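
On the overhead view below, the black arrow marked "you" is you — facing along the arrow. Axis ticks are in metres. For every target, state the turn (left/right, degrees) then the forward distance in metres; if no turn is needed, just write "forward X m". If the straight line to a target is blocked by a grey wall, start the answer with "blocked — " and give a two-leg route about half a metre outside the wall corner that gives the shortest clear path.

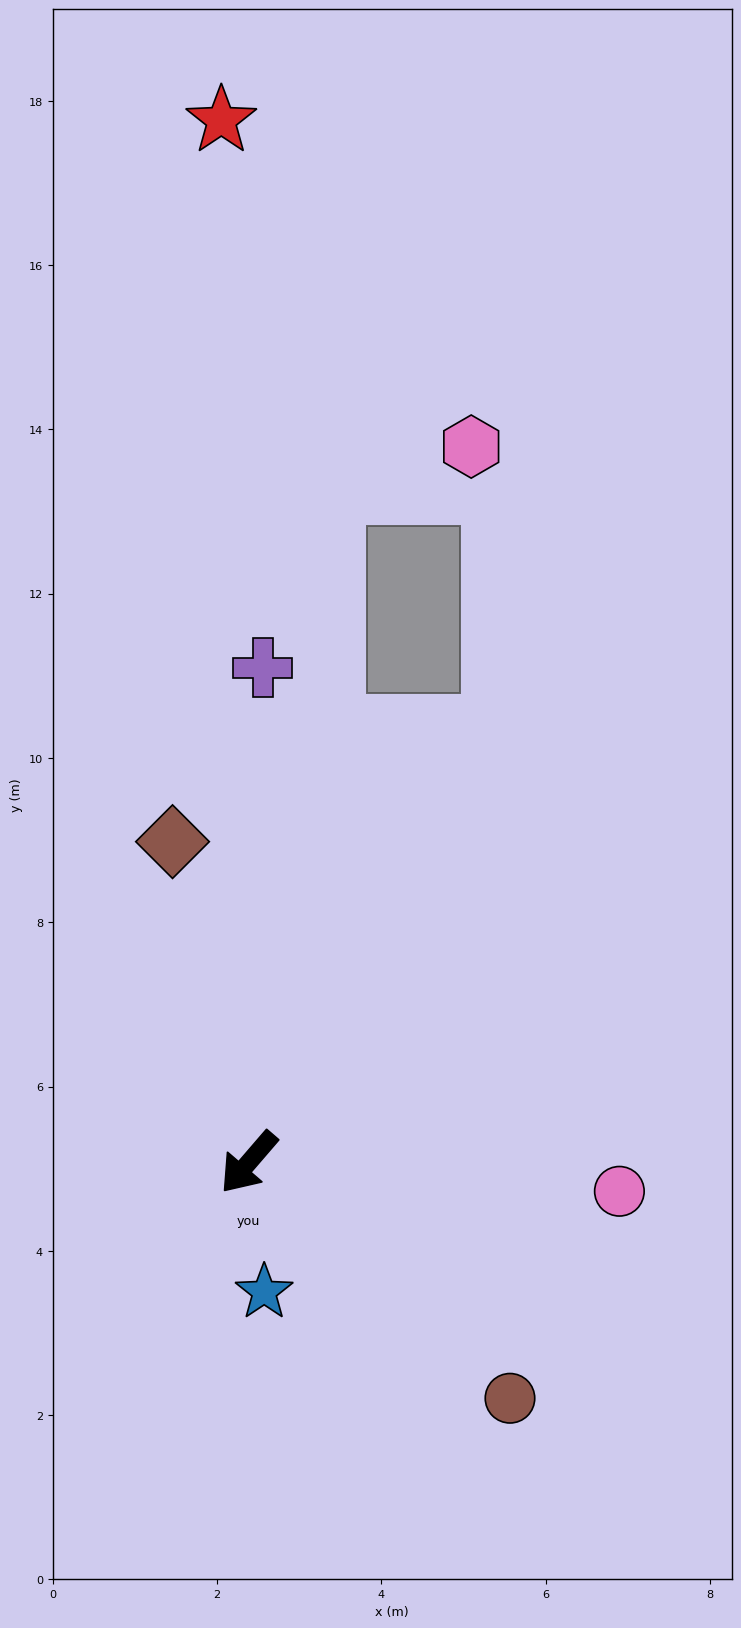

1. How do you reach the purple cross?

turn right 141°, forward 6.0 m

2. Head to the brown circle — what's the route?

turn left 89°, forward 4.3 m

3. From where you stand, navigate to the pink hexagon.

blocked — turn right 146°, forward 8.3 m, then turn right 66°, forward 1.8 m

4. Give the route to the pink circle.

turn left 126°, forward 4.5 m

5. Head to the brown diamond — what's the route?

turn right 126°, forward 4.0 m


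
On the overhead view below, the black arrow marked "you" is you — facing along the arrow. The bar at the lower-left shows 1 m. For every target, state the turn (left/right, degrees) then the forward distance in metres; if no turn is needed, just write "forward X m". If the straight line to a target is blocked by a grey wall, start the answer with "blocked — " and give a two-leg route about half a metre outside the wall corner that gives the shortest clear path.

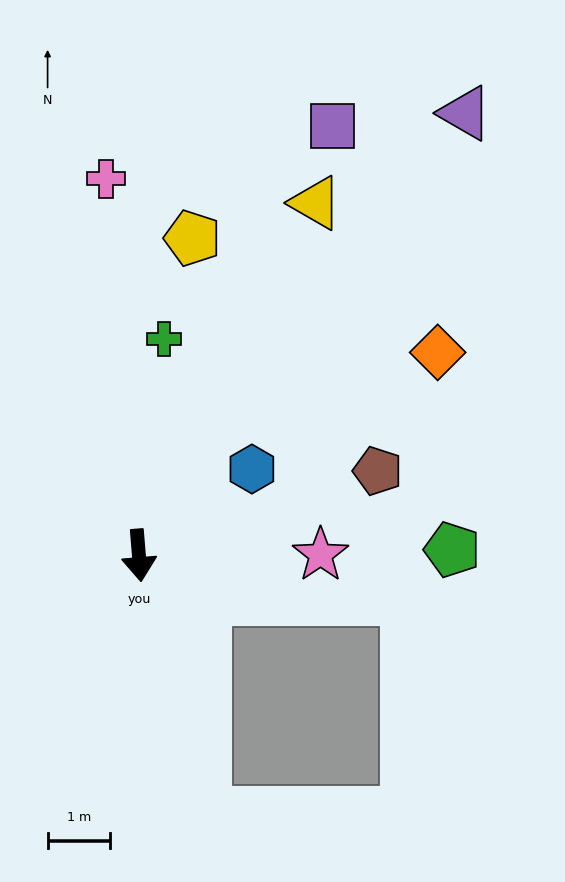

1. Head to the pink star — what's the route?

turn left 86°, forward 2.9 m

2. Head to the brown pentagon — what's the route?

turn left 105°, forward 4.1 m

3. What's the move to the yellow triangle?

turn left 149°, forward 6.3 m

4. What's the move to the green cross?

turn left 169°, forward 3.5 m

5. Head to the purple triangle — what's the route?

turn left 139°, forward 8.8 m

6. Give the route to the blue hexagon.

turn left 123°, forward 2.3 m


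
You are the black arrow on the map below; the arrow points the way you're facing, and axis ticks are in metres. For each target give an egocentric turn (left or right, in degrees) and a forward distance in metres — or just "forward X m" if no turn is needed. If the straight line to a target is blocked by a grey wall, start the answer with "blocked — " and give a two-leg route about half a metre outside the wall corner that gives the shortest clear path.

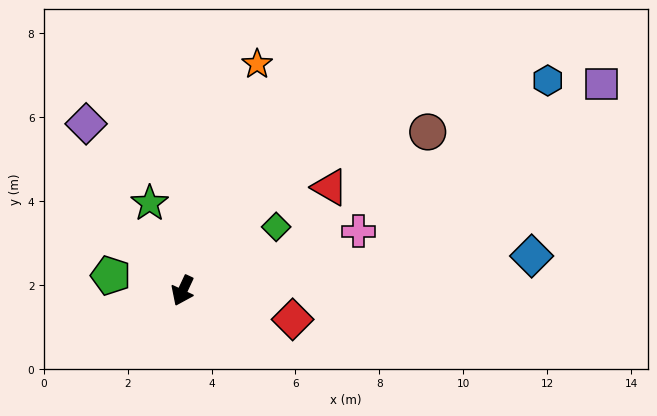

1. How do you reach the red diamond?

turn left 100°, forward 2.7 m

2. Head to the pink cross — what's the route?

turn left 134°, forward 4.4 m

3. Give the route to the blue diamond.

turn left 121°, forward 8.4 m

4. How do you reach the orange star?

turn right 173°, forward 5.7 m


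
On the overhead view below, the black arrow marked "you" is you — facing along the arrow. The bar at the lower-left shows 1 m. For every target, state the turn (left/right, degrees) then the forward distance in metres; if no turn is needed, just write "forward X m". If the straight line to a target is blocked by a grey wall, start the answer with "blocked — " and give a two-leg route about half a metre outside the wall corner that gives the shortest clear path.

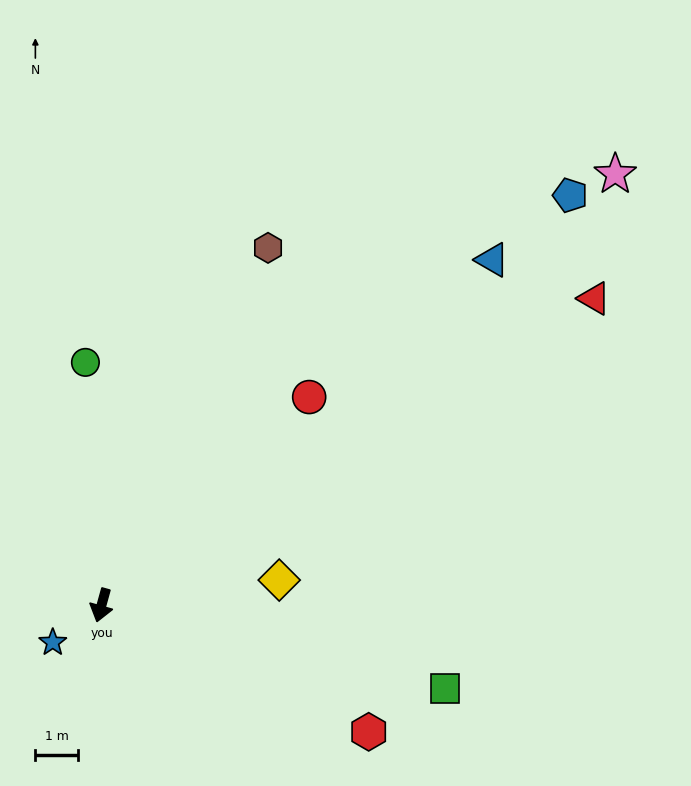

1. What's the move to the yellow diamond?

turn left 114°, forward 4.2 m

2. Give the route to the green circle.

turn right 161°, forward 5.7 m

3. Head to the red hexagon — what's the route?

turn left 80°, forward 7.0 m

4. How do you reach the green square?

turn left 92°, forward 8.3 m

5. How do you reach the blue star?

turn right 37°, forward 1.4 m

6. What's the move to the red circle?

turn left 151°, forward 6.9 m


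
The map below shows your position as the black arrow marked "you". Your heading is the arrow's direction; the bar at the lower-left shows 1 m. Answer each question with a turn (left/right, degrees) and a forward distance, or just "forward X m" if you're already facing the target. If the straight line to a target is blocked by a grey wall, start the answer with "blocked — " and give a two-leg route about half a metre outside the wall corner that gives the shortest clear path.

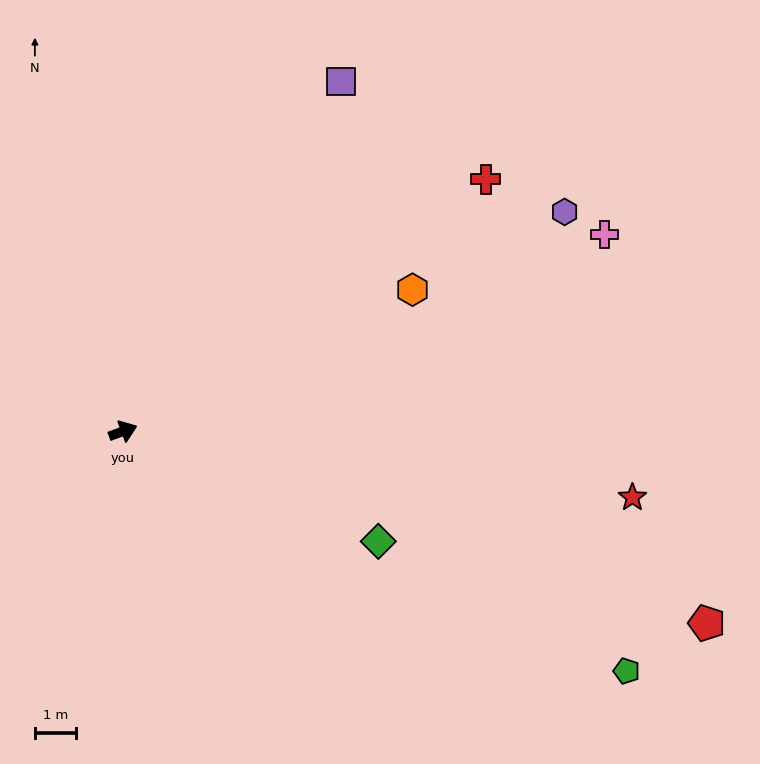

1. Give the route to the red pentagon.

turn right 39°, forward 15.1 m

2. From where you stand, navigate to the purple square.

turn left 38°, forward 10.1 m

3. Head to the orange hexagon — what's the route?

turn left 6°, forward 7.9 m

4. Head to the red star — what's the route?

turn right 28°, forward 12.6 m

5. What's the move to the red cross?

turn left 14°, forward 10.8 m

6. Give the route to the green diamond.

turn right 44°, forward 6.8 m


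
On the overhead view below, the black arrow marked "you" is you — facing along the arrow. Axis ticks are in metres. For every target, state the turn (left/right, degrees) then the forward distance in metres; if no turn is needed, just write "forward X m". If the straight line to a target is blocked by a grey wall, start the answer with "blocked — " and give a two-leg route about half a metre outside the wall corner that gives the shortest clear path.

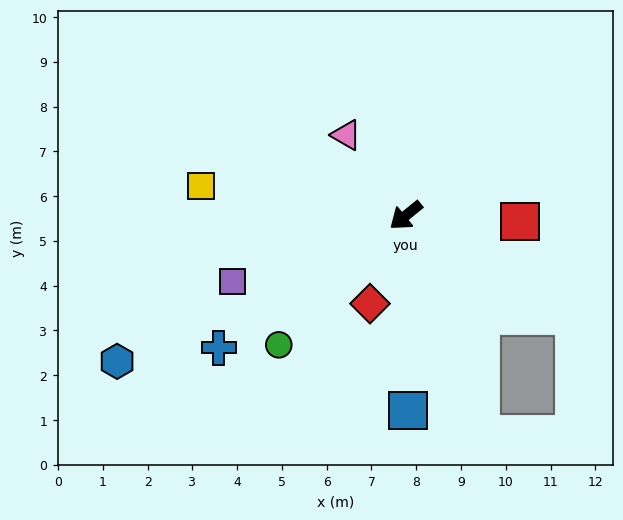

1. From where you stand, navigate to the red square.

turn left 138°, forward 2.6 m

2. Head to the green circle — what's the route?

turn left 6°, forward 4.0 m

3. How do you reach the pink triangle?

turn right 93°, forward 2.2 m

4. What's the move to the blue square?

turn left 52°, forward 4.4 m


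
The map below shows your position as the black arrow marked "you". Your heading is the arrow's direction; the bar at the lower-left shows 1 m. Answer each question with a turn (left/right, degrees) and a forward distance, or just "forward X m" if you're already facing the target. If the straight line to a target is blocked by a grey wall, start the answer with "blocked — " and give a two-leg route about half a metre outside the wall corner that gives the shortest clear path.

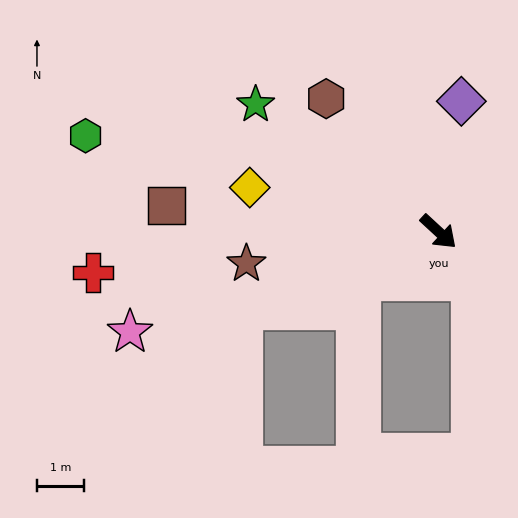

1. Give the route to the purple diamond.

turn left 123°, forward 2.8 m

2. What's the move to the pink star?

turn right 119°, forward 6.9 m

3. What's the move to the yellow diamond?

turn right 150°, forward 4.1 m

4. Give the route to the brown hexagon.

turn left 173°, forward 3.7 m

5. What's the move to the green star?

turn right 172°, forward 4.8 m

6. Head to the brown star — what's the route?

turn right 128°, forward 4.2 m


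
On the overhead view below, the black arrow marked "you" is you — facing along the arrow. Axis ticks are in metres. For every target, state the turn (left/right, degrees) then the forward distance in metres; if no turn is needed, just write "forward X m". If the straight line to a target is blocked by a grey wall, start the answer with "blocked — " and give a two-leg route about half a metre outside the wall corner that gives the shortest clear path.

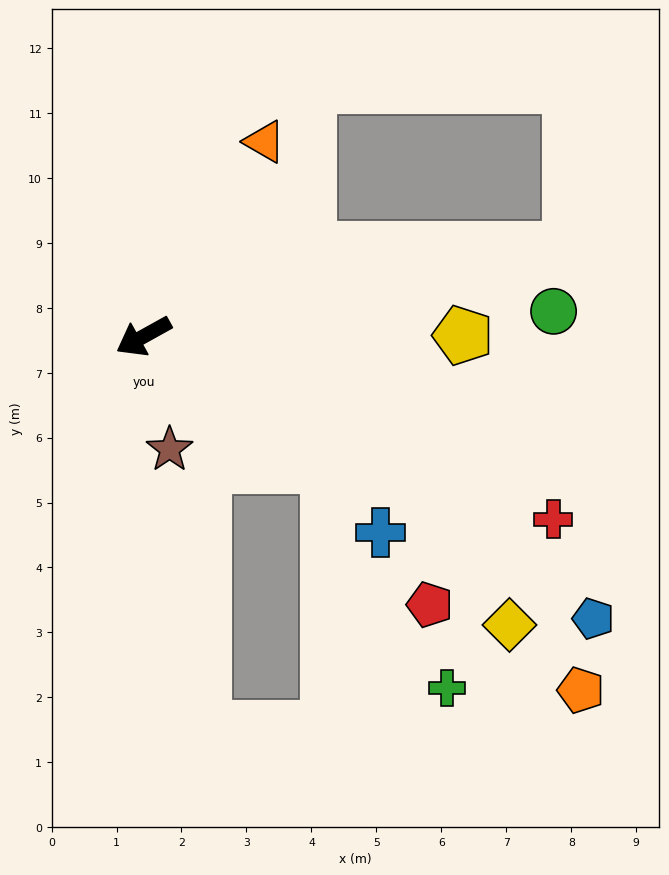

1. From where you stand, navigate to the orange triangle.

turn right 151°, forward 3.5 m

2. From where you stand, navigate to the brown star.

turn left 74°, forward 1.8 m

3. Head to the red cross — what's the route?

turn left 127°, forward 6.9 m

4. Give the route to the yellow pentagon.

turn left 151°, forward 4.9 m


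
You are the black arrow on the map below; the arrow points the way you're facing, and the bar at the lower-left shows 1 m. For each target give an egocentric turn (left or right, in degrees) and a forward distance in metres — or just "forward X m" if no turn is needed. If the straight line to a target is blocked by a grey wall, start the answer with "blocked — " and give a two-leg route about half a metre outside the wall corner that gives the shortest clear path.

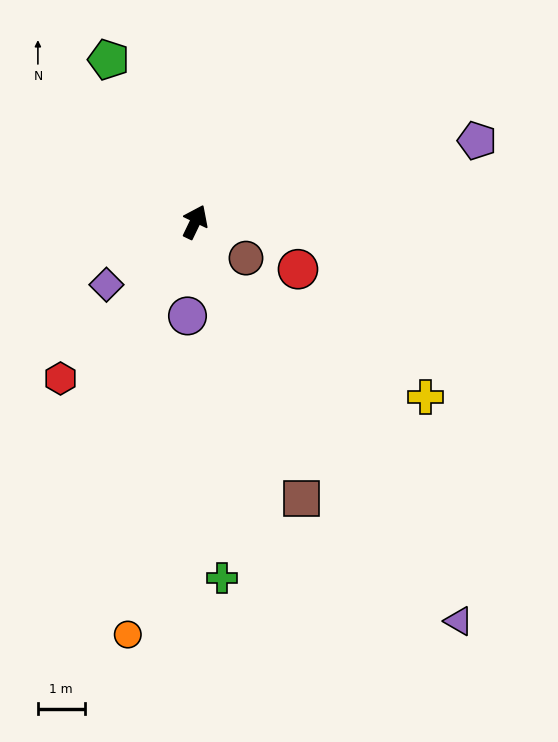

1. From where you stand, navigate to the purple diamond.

turn left 151°, forward 2.3 m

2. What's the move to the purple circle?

turn right 159°, forward 2.0 m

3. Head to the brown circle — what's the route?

turn right 100°, forward 1.3 m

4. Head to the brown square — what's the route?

turn right 133°, forward 6.3 m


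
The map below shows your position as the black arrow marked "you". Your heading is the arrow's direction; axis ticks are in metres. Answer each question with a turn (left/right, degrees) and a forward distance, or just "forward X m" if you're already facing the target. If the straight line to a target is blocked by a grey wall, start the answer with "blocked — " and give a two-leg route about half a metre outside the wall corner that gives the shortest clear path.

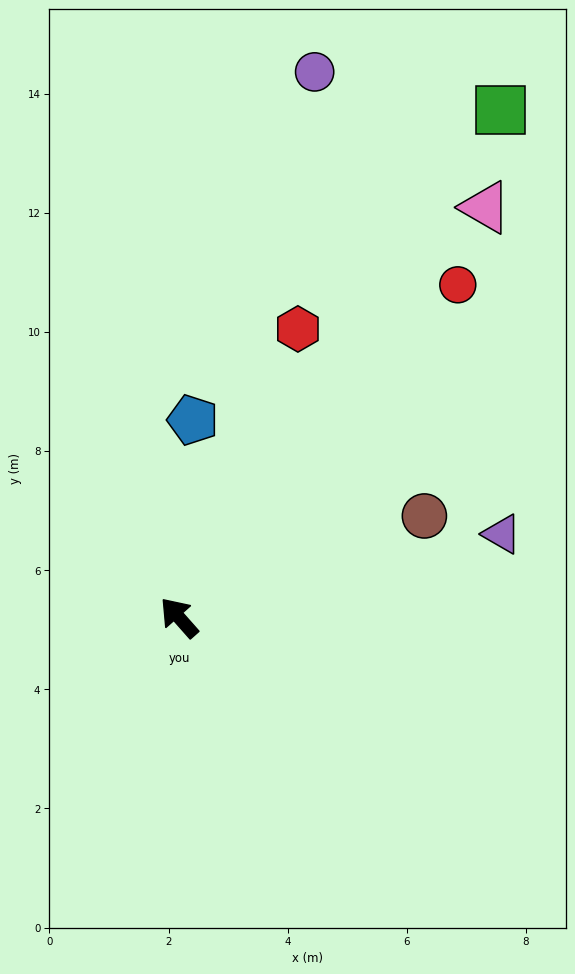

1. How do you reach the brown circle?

turn right 109°, forward 4.5 m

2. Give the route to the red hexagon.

turn right 64°, forward 5.2 m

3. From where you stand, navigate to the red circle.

turn right 81°, forward 7.3 m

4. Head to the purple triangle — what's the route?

turn right 117°, forward 5.6 m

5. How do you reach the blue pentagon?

turn right 46°, forward 3.3 m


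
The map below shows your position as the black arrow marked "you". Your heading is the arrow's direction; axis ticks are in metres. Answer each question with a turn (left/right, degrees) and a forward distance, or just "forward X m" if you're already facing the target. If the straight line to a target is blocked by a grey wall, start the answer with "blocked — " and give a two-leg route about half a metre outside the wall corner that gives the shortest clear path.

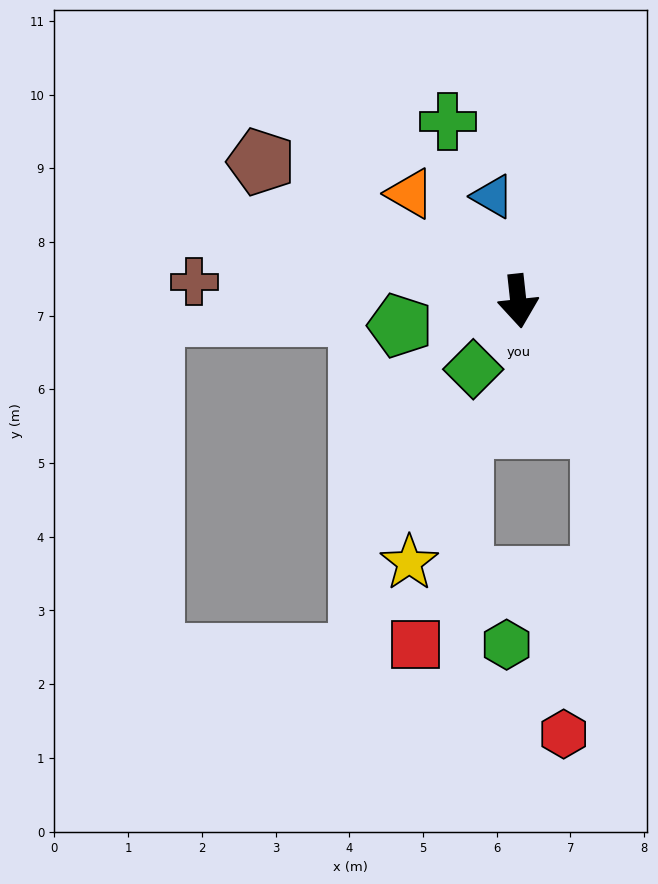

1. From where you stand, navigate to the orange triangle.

turn right 141°, forward 2.1 m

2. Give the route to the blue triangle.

turn right 172°, forward 1.5 m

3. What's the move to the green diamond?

turn right 40°, forward 1.1 m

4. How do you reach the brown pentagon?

turn right 125°, forward 4.0 m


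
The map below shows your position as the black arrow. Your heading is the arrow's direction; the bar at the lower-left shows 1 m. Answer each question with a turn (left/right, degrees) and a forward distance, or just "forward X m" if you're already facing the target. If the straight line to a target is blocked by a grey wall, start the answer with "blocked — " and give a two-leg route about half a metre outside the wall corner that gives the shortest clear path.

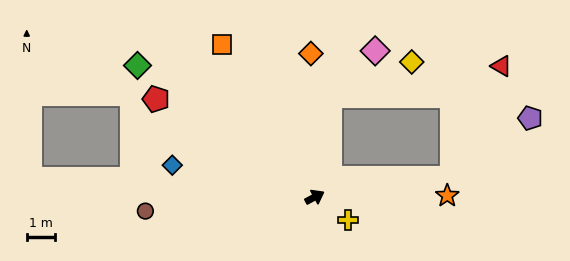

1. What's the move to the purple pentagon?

blocked — turn right 20°, forward 4.9 m, then turn left 29°, forward 3.5 m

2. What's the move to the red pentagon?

turn left 120°, forward 6.7 m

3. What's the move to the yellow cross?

turn right 63°, forward 1.4 m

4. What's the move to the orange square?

turn left 93°, forward 6.4 m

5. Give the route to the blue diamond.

turn left 139°, forward 5.2 m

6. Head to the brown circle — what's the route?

turn left 156°, forward 6.1 m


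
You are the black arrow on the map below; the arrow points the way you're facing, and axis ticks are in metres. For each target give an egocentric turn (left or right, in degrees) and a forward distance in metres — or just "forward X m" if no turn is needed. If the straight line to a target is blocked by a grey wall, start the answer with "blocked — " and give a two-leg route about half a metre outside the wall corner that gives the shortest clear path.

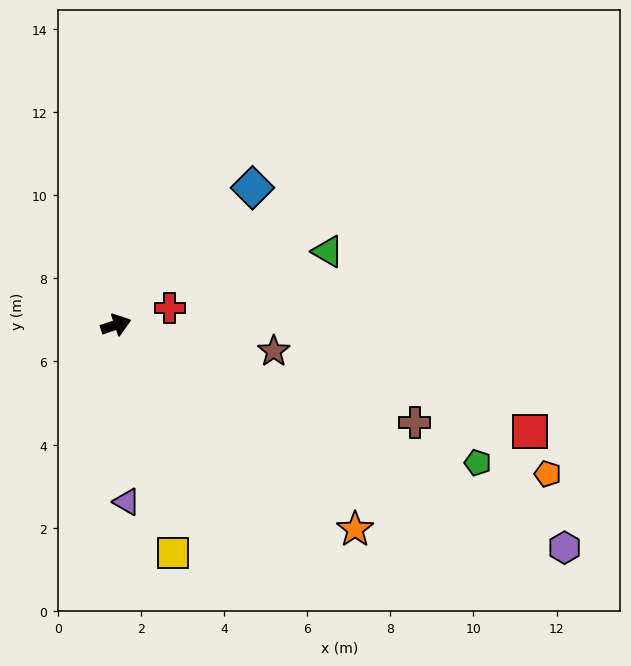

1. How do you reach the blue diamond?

turn left 27°, forward 4.7 m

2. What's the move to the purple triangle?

turn right 105°, forward 4.3 m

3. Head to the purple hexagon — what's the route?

turn right 45°, forward 12.1 m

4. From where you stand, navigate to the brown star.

turn right 28°, forward 3.9 m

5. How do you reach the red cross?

forward 1.4 m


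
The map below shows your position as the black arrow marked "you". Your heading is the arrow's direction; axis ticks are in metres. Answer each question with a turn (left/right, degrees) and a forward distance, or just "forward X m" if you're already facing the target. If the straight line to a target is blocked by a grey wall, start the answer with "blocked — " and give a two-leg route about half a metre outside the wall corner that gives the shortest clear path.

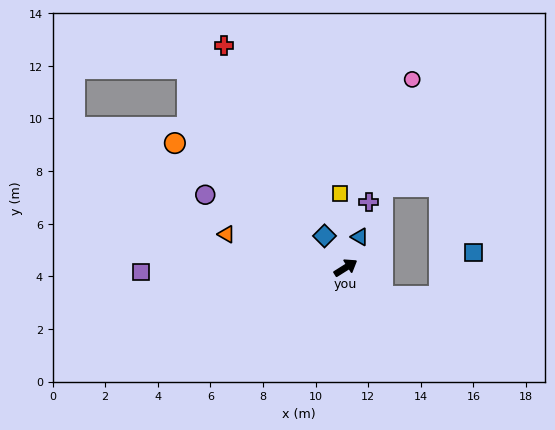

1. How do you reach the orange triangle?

turn left 132°, forward 4.7 m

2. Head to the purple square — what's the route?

turn left 149°, forward 7.8 m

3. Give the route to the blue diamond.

turn left 91°, forward 1.4 m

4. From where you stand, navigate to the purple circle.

turn left 120°, forward 6.0 m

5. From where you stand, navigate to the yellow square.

turn left 62°, forward 2.8 m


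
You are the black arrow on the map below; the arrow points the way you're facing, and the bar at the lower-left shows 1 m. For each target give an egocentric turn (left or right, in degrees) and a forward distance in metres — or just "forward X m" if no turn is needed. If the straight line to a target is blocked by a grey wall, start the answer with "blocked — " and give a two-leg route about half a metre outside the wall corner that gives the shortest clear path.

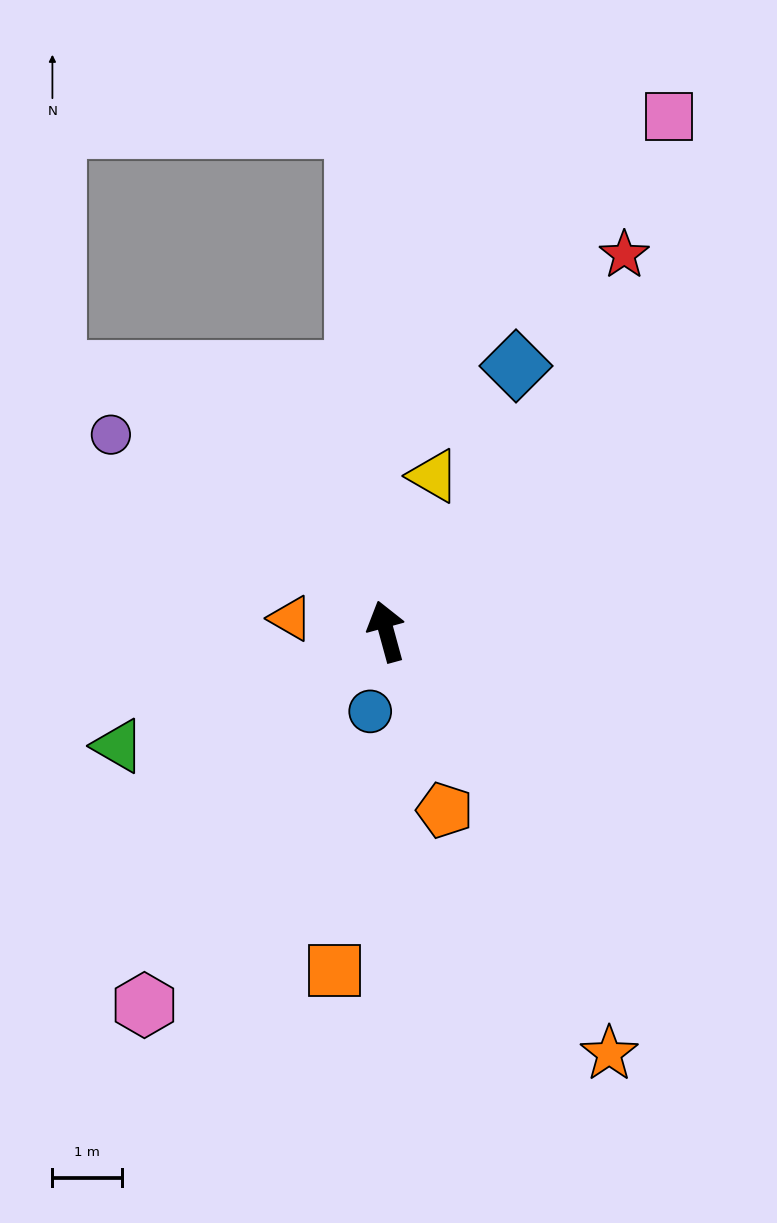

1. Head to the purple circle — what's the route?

turn left 39°, forward 4.9 m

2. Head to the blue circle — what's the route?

turn left 153°, forward 1.2 m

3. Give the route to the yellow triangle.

turn right 32°, forward 2.3 m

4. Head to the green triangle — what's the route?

turn left 98°, forward 4.2 m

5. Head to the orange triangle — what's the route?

turn left 67°, forward 1.4 m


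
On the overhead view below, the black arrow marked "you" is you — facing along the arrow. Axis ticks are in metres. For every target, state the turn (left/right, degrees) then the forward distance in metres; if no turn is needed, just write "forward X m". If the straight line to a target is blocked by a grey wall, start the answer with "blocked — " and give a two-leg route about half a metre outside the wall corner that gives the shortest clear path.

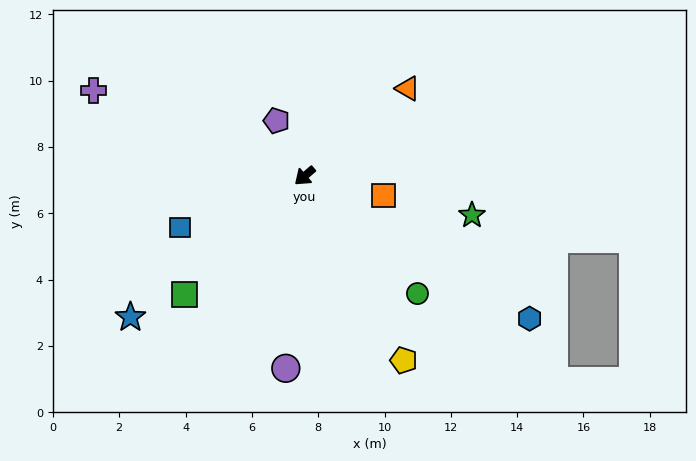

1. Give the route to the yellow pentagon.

turn left 78°, forward 6.3 m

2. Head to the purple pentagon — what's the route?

turn right 104°, forward 1.9 m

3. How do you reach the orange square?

turn left 125°, forward 2.5 m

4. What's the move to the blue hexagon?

turn left 107°, forward 8.0 m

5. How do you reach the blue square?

turn right 18°, forward 4.1 m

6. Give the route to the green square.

turn left 4°, forward 5.1 m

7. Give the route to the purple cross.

turn right 63°, forward 6.9 m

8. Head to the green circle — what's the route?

turn left 93°, forward 4.9 m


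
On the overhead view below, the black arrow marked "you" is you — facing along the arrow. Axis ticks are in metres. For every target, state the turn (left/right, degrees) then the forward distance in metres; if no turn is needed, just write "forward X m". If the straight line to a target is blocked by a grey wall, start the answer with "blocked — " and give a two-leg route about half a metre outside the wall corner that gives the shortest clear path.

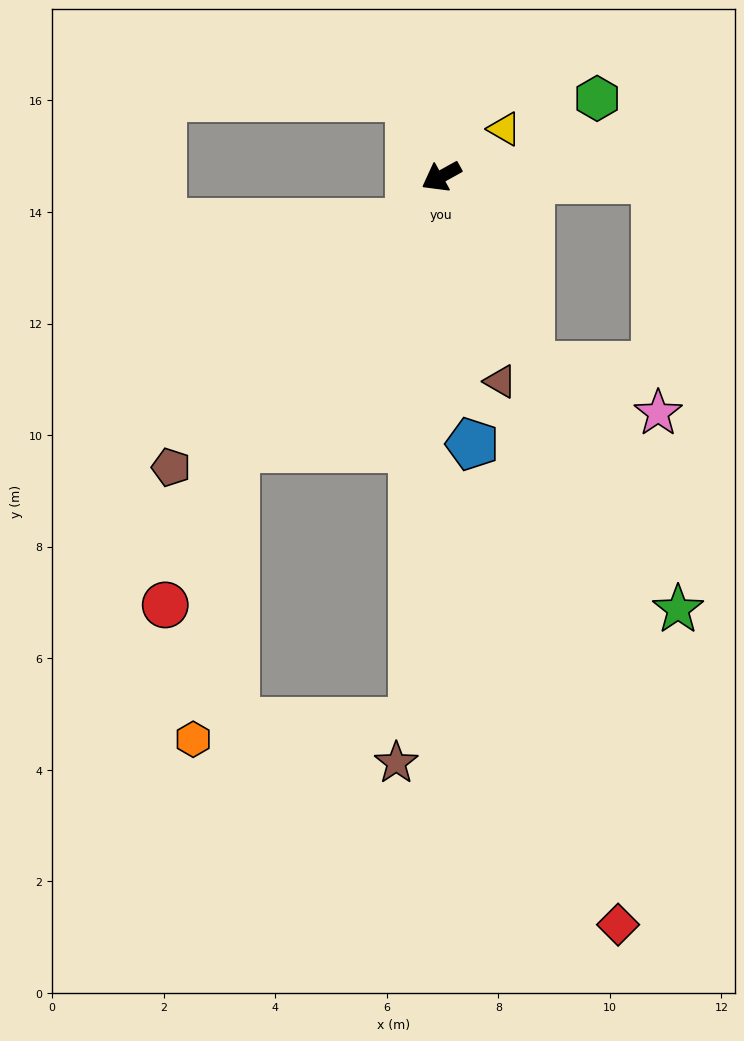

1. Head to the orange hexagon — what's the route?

blocked — turn left 24°, forward 6.1 m, then turn left 29°, forward 5.3 m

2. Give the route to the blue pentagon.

turn left 68°, forward 4.8 m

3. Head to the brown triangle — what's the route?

turn left 77°, forward 3.8 m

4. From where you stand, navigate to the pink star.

blocked — turn left 86°, forward 3.7 m, then turn left 44°, forward 2.4 m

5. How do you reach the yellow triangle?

turn right 172°, forward 1.4 m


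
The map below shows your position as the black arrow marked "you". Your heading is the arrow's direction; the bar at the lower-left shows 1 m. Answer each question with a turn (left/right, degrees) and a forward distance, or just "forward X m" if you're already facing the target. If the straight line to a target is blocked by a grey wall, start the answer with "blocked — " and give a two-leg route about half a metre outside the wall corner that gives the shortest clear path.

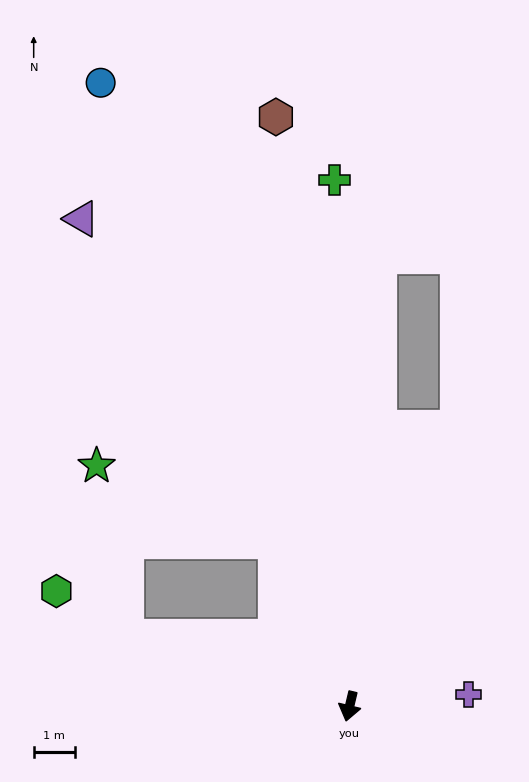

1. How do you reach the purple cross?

turn left 109°, forward 2.9 m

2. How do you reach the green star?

blocked — turn right 142°, forward 4.4 m, then turn left 43°, forward 4.7 m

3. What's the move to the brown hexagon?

turn right 160°, forward 14.5 m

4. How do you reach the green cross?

turn right 165°, forward 12.8 m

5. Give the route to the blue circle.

turn right 145°, forward 16.4 m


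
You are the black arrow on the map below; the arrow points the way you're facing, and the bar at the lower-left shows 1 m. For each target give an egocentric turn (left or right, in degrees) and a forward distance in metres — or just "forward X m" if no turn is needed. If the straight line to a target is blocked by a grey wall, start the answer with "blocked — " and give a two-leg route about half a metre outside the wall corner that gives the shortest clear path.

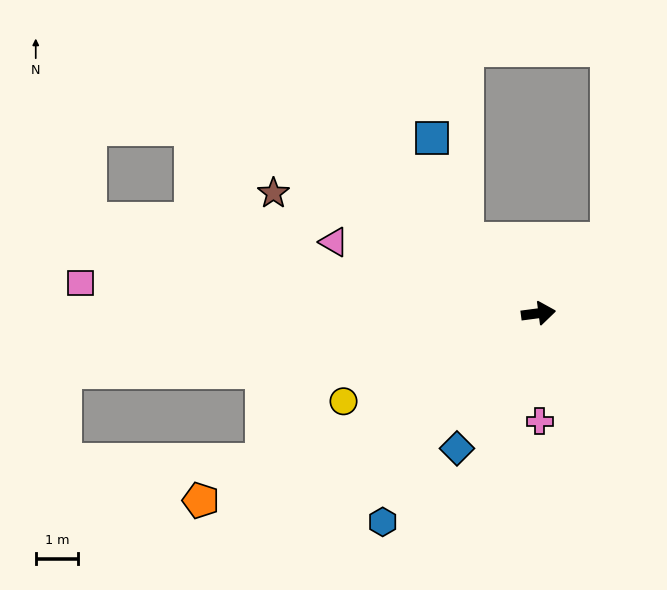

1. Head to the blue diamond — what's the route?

turn right 129°, forward 3.7 m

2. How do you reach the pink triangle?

turn left 153°, forward 5.1 m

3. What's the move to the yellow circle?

turn right 163°, forward 5.0 m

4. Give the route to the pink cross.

turn right 97°, forward 2.5 m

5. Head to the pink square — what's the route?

turn left 169°, forward 10.8 m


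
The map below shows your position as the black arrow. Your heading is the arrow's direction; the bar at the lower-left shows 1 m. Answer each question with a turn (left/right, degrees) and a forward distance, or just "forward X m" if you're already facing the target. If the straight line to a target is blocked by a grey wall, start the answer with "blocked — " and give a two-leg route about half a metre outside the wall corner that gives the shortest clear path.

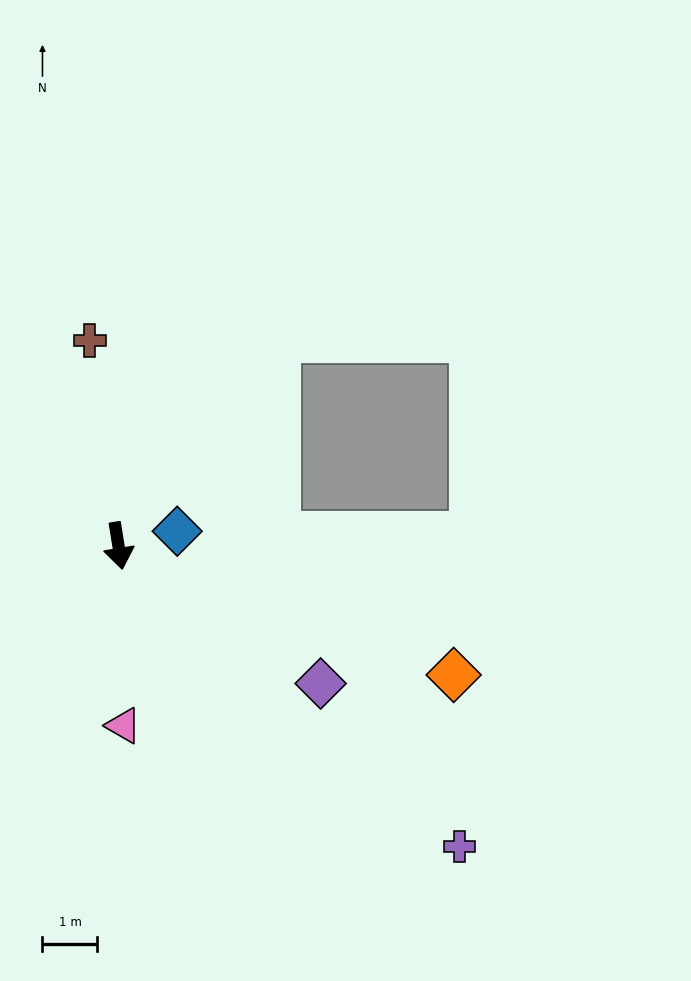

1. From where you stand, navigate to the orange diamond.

turn left 60°, forward 6.5 m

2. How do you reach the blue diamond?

turn left 95°, forward 1.1 m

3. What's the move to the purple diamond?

turn left 47°, forward 4.5 m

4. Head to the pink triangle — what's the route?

turn right 8°, forward 3.3 m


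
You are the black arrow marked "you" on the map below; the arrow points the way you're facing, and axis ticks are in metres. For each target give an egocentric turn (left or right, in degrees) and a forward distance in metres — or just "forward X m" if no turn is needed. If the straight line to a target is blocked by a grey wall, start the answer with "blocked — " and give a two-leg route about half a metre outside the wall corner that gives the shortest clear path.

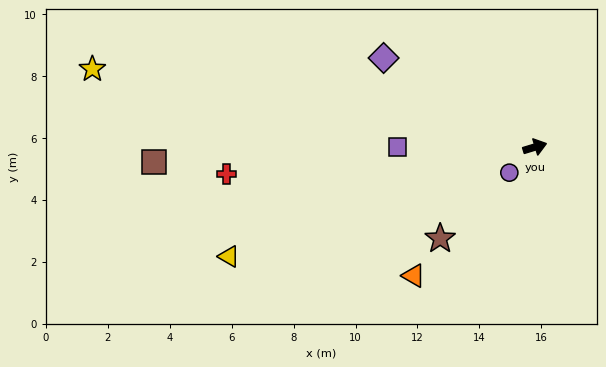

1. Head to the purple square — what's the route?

turn left 163°, forward 4.4 m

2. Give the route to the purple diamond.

turn left 133°, forward 5.7 m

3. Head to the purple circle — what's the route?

turn right 152°, forward 1.2 m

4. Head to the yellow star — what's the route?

turn left 153°, forward 14.5 m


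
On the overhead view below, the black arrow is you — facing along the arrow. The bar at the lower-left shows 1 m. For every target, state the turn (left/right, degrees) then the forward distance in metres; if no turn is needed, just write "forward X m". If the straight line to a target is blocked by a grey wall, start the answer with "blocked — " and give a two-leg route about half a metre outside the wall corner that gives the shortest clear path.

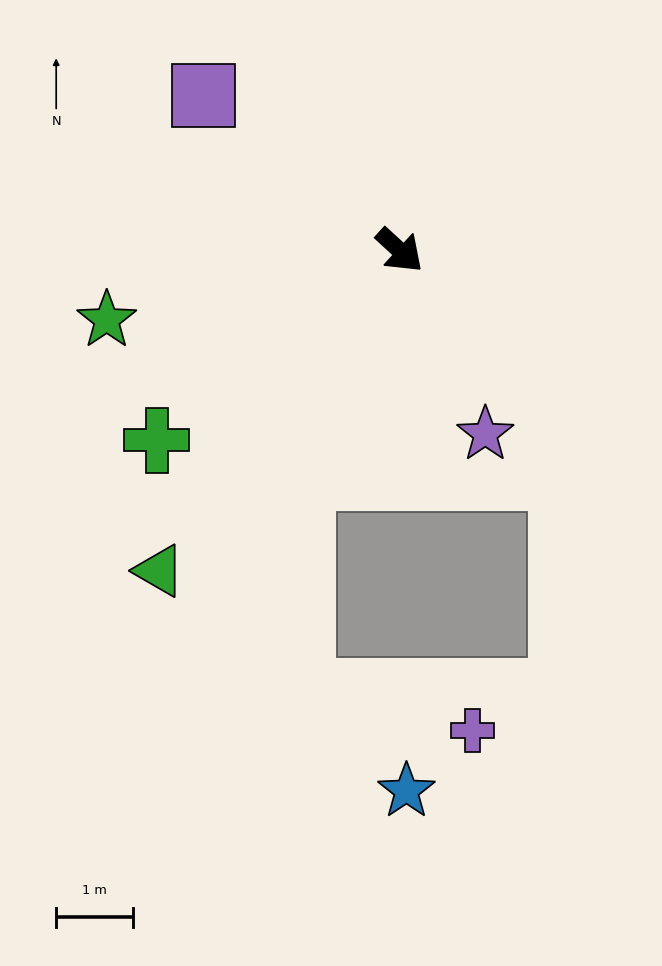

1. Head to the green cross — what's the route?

turn right 99°, forward 4.0 m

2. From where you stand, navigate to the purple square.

turn right 176°, forward 3.3 m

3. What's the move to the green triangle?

turn right 84°, forward 5.2 m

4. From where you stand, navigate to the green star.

turn right 124°, forward 3.9 m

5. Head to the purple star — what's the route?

turn right 22°, forward 2.6 m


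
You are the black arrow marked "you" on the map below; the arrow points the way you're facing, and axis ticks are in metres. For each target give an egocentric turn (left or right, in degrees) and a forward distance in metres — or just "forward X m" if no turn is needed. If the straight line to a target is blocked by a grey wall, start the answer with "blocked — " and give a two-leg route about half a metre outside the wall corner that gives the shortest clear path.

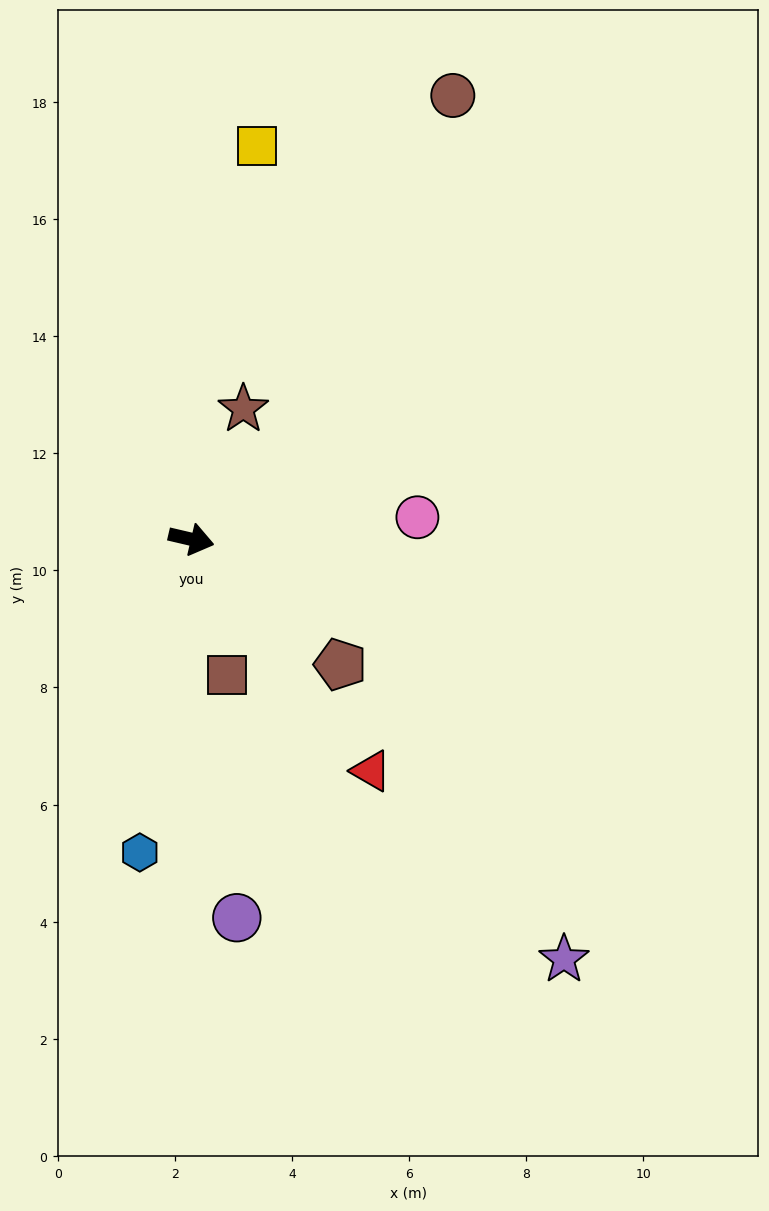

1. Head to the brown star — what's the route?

turn left 81°, forward 2.4 m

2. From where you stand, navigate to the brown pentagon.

turn right 27°, forward 3.3 m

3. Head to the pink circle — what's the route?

turn left 19°, forward 3.9 m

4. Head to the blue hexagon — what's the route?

turn right 86°, forward 5.4 m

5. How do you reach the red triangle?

turn right 39°, forward 5.0 m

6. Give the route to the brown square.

turn right 62°, forward 2.4 m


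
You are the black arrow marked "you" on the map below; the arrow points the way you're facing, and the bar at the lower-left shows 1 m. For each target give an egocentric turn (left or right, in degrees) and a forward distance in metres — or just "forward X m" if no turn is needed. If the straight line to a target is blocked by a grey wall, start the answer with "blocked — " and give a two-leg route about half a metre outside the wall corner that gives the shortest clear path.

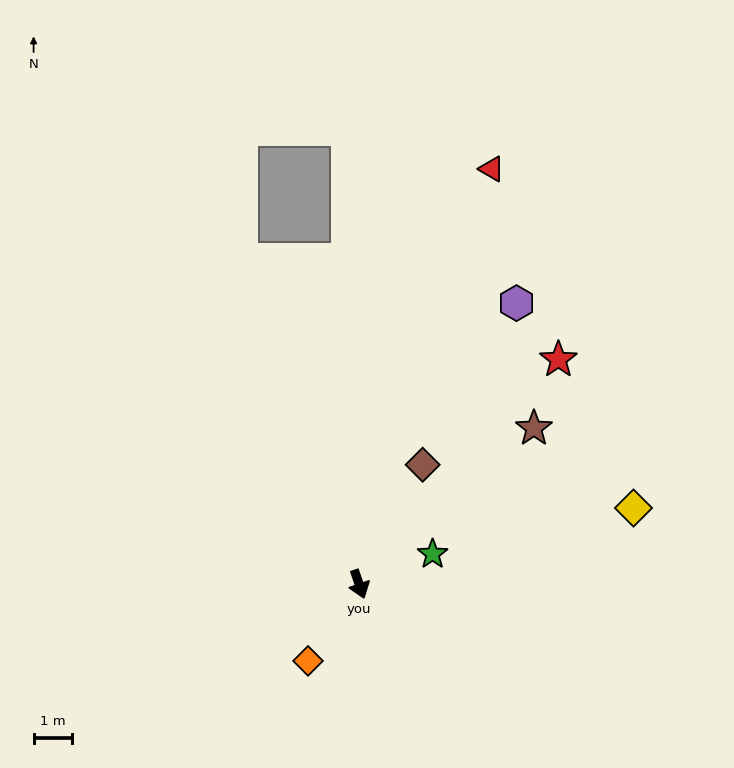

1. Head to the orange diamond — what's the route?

turn right 53°, forward 2.4 m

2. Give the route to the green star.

turn left 93°, forward 2.1 m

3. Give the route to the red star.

turn left 119°, forward 7.8 m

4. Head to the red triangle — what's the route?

turn left 143°, forward 11.4 m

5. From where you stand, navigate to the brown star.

turn left 113°, forward 6.1 m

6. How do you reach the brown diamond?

turn left 133°, forward 3.5 m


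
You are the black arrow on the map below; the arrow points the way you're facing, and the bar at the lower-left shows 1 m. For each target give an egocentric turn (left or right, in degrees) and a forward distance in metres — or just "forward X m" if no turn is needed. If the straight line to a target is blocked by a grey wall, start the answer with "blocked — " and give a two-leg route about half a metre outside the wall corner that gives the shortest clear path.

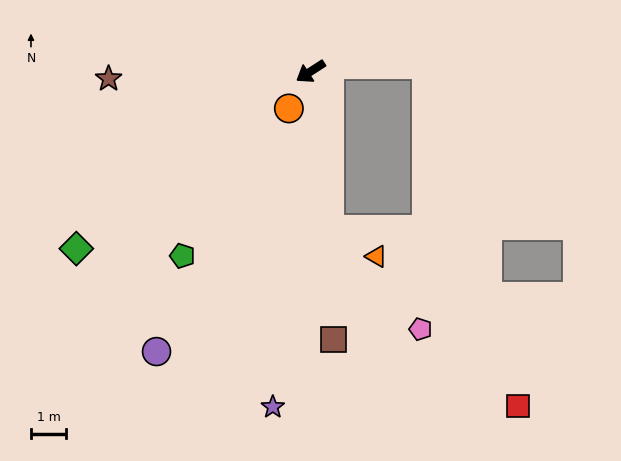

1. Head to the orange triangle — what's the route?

blocked — turn left 64°, forward 4.5 m, then turn left 54°, forward 1.5 m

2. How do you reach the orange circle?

turn left 27°, forward 1.2 m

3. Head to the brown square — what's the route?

turn left 62°, forward 7.7 m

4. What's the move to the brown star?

turn right 31°, forward 5.8 m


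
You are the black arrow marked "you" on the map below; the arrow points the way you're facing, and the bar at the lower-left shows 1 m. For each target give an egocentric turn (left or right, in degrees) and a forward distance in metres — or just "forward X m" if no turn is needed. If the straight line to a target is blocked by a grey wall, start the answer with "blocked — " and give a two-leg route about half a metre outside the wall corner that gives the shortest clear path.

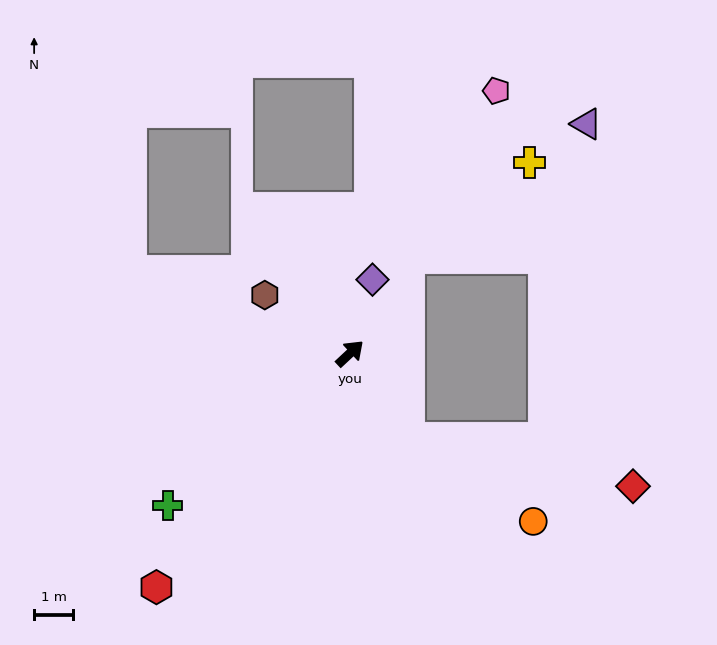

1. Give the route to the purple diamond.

turn left 30°, forward 2.0 m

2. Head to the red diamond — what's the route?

blocked — turn right 98°, forward 2.7 m, then turn left 43°, forward 5.9 m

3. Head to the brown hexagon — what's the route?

turn left 103°, forward 2.6 m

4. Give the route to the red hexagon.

turn right 173°, forward 7.8 m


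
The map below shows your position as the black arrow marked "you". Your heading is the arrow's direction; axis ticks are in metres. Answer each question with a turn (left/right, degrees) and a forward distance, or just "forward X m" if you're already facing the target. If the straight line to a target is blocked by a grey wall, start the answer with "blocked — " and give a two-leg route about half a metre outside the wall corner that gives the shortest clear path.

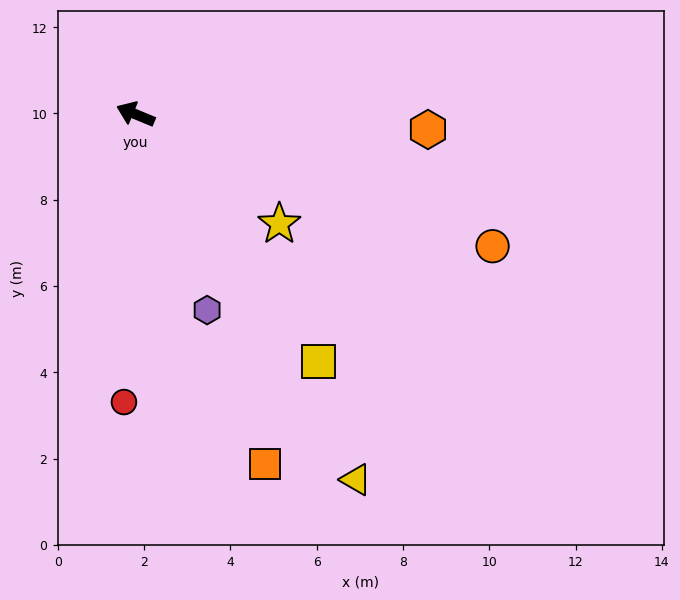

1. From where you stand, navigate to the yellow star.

turn left 165°, forward 4.2 m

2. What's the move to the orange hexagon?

turn right 161°, forward 6.8 m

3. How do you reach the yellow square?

turn left 149°, forward 7.1 m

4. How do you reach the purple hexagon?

turn left 133°, forward 4.8 m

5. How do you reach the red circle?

turn left 110°, forward 6.7 m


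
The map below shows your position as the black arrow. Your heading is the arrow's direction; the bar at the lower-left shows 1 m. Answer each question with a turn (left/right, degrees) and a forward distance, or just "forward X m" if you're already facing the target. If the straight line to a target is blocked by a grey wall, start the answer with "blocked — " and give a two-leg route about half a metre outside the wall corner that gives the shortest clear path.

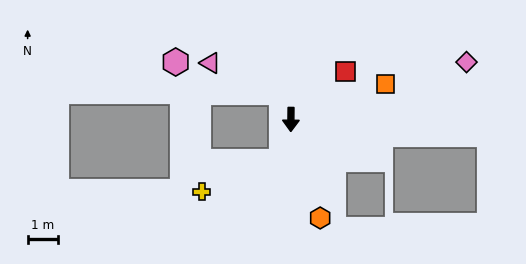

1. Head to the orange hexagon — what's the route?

turn left 17°, forward 3.4 m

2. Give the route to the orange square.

turn left 111°, forward 3.4 m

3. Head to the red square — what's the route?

turn left 132°, forward 2.4 m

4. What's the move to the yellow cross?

blocked — turn right 12°, forward 1.4 m, then turn right 57°, forward 2.8 m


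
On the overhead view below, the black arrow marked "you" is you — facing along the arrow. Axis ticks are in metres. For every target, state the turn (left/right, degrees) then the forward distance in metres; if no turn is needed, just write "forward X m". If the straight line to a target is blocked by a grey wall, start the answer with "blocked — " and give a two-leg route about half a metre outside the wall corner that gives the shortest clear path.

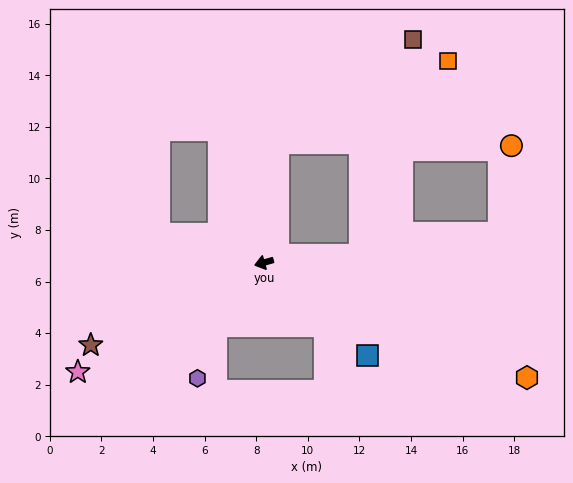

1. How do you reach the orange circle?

blocked — turn right 112°, forward 4.6 m, then turn right 84°, forward 9.0 m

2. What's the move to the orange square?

blocked — turn right 112°, forward 4.6 m, then turn right 58°, forward 7.3 m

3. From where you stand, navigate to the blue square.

turn left 122°, forward 5.4 m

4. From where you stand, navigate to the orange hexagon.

turn left 141°, forward 11.1 m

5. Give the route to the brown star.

turn left 10°, forward 7.4 m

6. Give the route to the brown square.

blocked — turn right 112°, forward 4.6 m, then turn right 46°, forward 6.6 m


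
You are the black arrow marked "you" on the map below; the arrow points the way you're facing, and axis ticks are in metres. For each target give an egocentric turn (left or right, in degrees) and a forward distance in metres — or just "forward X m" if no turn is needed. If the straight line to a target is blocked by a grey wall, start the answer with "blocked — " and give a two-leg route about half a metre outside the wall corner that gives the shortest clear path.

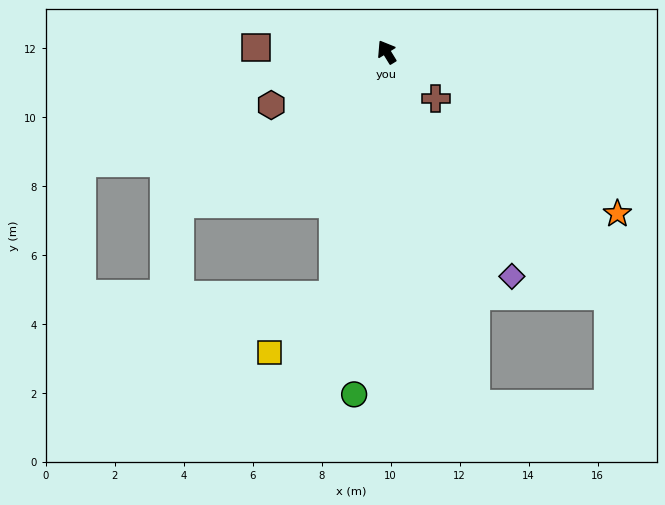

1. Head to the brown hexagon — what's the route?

turn left 83°, forward 3.7 m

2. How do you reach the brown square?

turn left 56°, forward 3.8 m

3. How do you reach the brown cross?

turn right 165°, forward 2.0 m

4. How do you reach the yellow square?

blocked — turn left 136°, forward 7.2 m, then turn right 36°, forward 2.5 m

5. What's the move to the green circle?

turn left 143°, forward 10.0 m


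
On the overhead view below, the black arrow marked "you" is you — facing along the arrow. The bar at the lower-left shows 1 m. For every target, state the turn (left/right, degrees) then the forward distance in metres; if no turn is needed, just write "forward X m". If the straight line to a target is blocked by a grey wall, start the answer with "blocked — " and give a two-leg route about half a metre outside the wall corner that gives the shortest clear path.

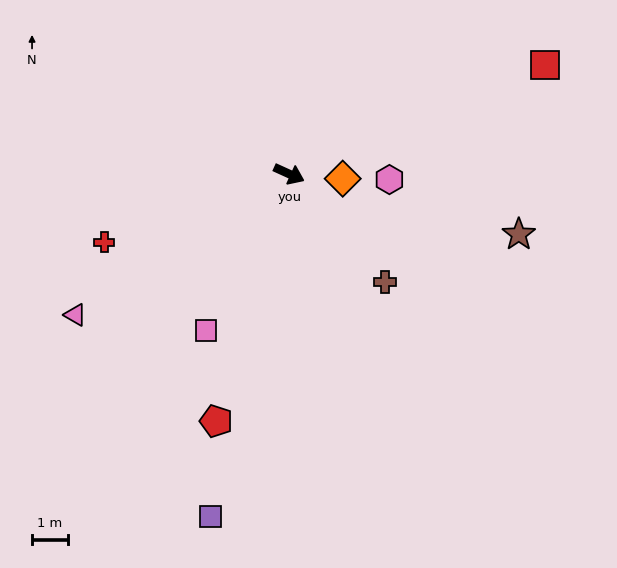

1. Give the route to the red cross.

turn right 135°, forward 5.5 m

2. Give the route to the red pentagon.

turn right 82°, forward 7.2 m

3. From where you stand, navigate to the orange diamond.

turn left 19°, forward 1.5 m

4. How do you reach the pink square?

turn right 94°, forward 4.9 m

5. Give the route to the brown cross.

turn right 24°, forward 4.0 m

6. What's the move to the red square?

turn left 48°, forward 7.7 m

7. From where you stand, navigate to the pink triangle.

turn right 122°, forward 7.1 m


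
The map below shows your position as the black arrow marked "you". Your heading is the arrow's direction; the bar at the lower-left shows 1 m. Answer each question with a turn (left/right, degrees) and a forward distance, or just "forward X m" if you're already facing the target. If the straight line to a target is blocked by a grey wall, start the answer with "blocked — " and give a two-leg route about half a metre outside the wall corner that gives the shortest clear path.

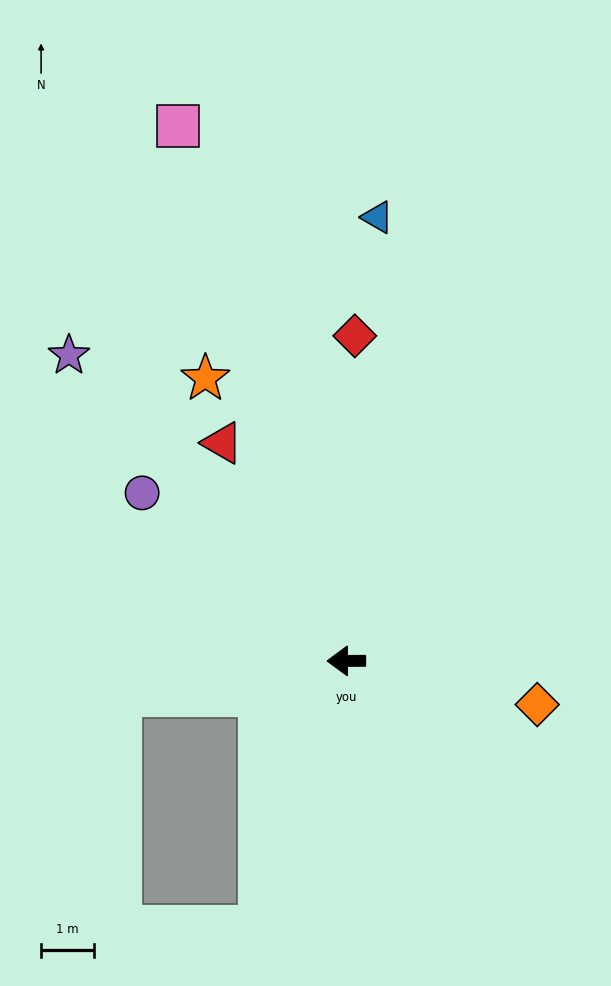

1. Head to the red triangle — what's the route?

turn right 61°, forward 4.7 m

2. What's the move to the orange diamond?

turn left 167°, forward 3.7 m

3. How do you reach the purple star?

turn right 48°, forward 7.8 m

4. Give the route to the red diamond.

turn right 92°, forward 6.1 m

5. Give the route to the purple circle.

turn right 40°, forward 5.0 m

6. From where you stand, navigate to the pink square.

turn right 73°, forward 10.6 m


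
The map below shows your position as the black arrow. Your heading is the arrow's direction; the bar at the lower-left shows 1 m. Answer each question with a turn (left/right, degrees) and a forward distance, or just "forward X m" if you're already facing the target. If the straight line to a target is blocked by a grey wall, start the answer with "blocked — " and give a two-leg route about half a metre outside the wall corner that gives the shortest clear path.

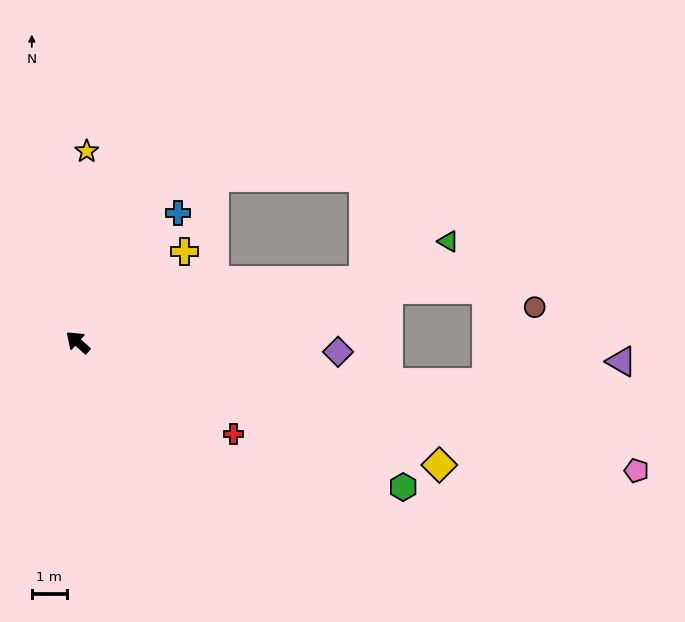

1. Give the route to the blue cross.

turn right 86°, forward 4.7 m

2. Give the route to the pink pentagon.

turn right 151°, forward 16.4 m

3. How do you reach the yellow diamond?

turn right 157°, forward 10.9 m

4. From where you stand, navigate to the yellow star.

turn right 51°, forward 5.5 m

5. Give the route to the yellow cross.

turn right 98°, forward 4.0 m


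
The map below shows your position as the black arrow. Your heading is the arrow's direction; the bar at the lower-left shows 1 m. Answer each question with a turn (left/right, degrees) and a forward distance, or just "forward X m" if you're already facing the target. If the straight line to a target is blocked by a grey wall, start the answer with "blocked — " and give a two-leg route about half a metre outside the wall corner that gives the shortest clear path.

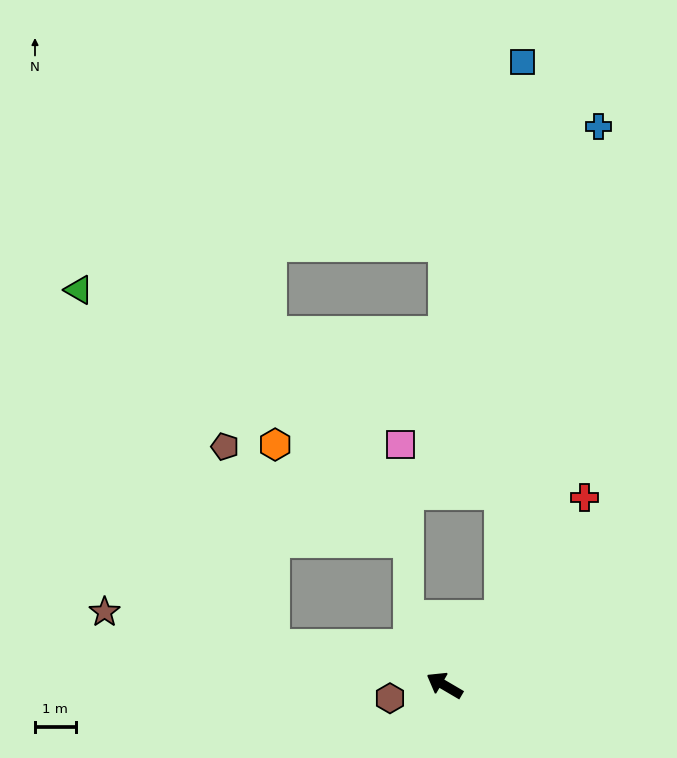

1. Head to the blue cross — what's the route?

blocked — turn right 99°, forward 2.2 m, then turn left 28°, forward 12.3 m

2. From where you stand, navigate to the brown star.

turn left 18°, forward 8.6 m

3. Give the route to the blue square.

blocked — turn right 99°, forward 2.2 m, then turn left 37°, forward 13.7 m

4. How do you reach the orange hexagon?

blocked — turn left 17°, forward 4.3 m, then turn right 77°, forward 5.0 m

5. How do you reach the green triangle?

blocked — turn left 17°, forward 4.3 m, then turn right 48°, forward 10.0 m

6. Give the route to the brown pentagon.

blocked — turn left 17°, forward 4.3 m, then turn right 63°, forward 5.1 m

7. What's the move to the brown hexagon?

turn left 44°, forward 1.4 m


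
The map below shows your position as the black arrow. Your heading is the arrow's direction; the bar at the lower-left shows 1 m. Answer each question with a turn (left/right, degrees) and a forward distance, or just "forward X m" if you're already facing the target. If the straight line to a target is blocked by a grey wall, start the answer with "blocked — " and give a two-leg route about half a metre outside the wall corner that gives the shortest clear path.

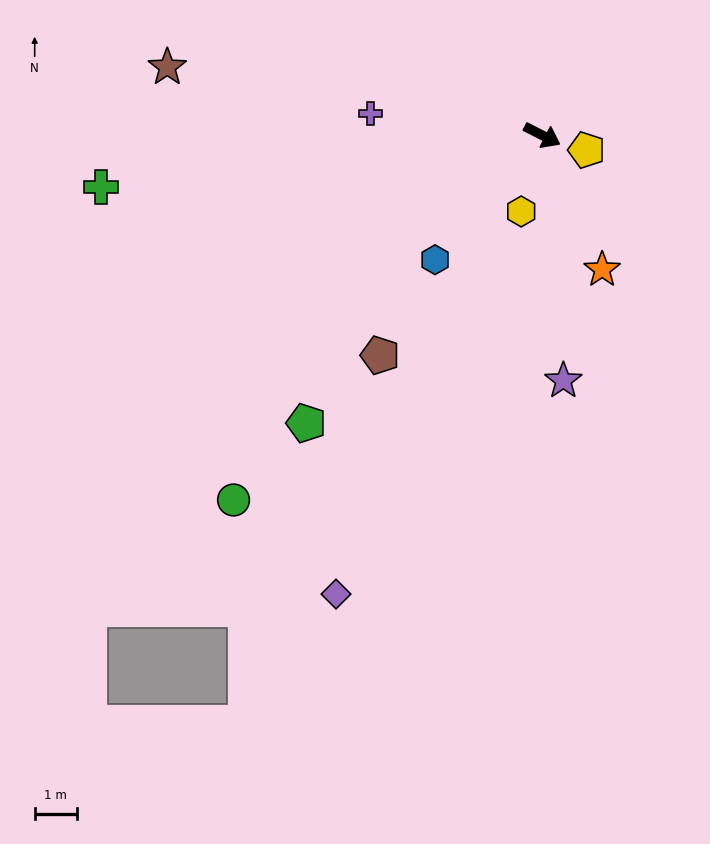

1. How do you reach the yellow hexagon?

turn right 78°, forward 1.9 m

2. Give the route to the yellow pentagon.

turn left 9°, forward 1.1 m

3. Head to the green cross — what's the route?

turn right 146°, forward 10.6 m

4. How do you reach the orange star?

turn right 39°, forward 3.5 m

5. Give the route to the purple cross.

turn right 160°, forward 4.1 m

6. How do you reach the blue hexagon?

turn right 104°, forward 3.9 m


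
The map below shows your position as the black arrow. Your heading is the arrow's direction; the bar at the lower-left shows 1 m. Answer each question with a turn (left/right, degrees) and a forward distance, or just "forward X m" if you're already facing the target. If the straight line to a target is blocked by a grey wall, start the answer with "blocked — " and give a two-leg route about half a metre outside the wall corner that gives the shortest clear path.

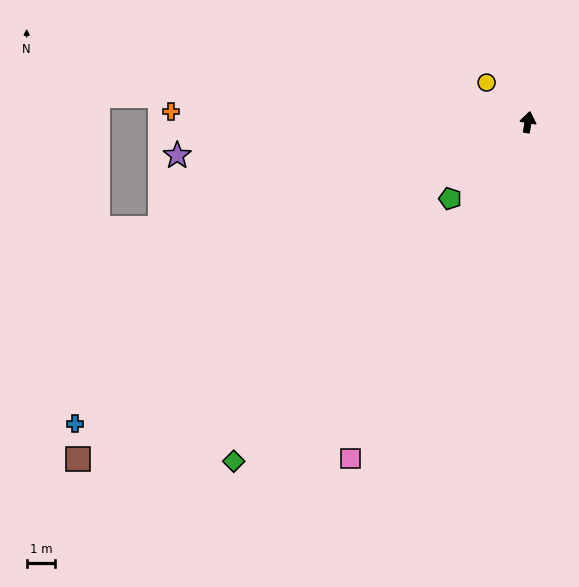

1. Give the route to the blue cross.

turn left 134°, forward 18.9 m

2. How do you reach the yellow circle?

turn left 56°, forward 2.0 m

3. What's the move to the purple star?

turn left 105°, forward 12.2 m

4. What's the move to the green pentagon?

turn left 144°, forward 3.8 m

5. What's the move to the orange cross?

turn left 98°, forward 12.4 m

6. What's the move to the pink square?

turn left 162°, forward 13.2 m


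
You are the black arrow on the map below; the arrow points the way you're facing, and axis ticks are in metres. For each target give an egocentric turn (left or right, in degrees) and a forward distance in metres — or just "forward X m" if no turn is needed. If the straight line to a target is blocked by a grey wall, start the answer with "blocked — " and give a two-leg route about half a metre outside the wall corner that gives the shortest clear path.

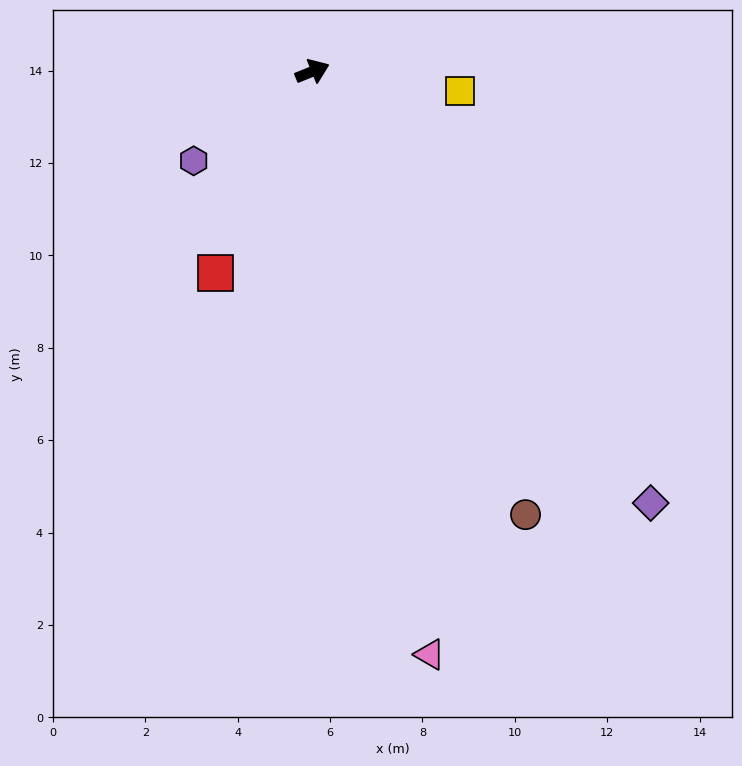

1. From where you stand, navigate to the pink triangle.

turn right 101°, forward 12.9 m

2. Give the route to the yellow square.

turn right 30°, forward 3.2 m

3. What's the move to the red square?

turn right 138°, forward 4.8 m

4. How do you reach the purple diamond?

turn right 74°, forward 11.9 m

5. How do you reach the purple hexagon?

turn right 165°, forward 3.2 m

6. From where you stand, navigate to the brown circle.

turn right 86°, forward 10.6 m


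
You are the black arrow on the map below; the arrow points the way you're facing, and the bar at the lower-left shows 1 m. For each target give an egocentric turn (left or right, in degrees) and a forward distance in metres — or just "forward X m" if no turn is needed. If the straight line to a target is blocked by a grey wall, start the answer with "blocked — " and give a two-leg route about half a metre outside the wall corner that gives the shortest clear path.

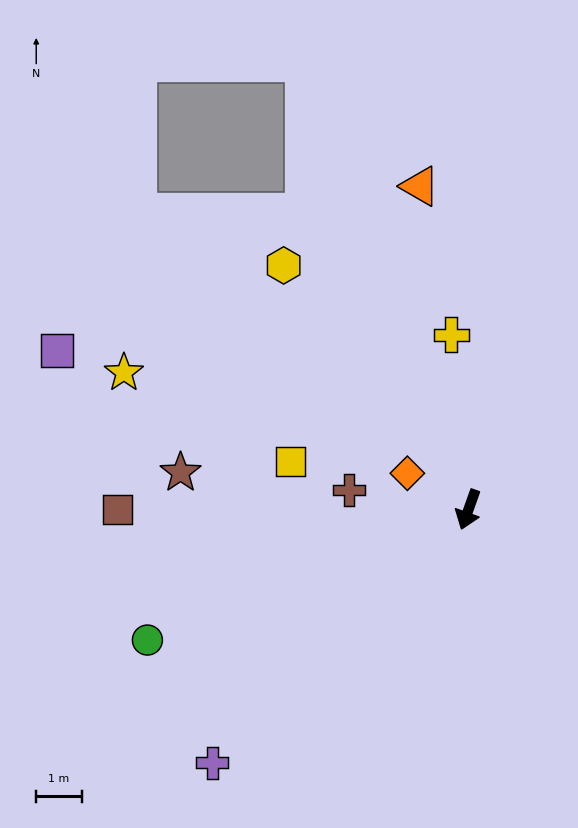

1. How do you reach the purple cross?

turn right 26°, forward 7.9 m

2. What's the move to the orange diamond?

turn right 101°, forward 1.6 m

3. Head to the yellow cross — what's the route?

turn right 155°, forward 3.8 m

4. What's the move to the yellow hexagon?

turn right 123°, forward 6.7 m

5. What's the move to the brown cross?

turn right 80°, forward 2.6 m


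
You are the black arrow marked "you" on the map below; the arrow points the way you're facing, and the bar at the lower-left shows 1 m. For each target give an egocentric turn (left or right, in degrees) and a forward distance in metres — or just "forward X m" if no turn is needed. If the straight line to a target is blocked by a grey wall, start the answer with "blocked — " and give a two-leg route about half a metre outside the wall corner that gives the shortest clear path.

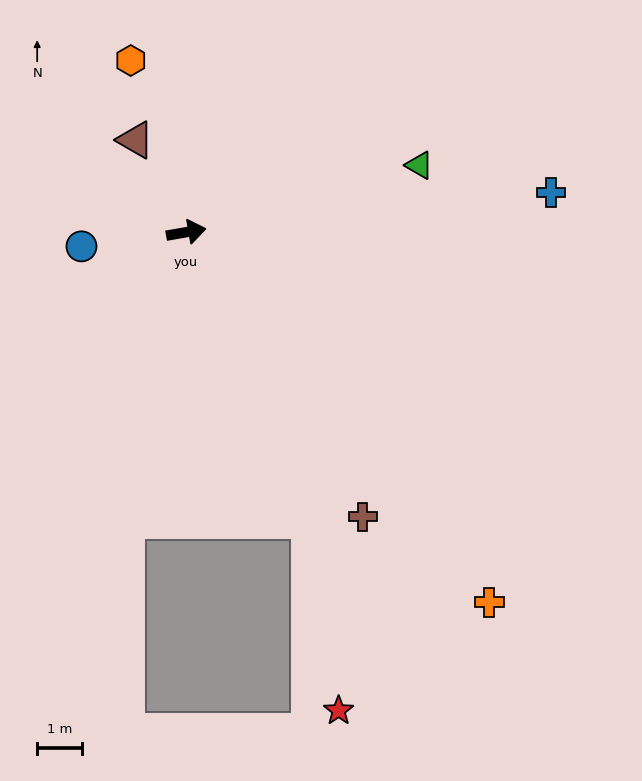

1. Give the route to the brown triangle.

turn left 109°, forward 2.4 m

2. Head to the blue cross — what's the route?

turn right 4°, forward 8.2 m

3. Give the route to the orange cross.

turn right 61°, forward 10.7 m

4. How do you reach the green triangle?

turn left 6°, forward 5.4 m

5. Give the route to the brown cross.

turn right 68°, forward 7.5 m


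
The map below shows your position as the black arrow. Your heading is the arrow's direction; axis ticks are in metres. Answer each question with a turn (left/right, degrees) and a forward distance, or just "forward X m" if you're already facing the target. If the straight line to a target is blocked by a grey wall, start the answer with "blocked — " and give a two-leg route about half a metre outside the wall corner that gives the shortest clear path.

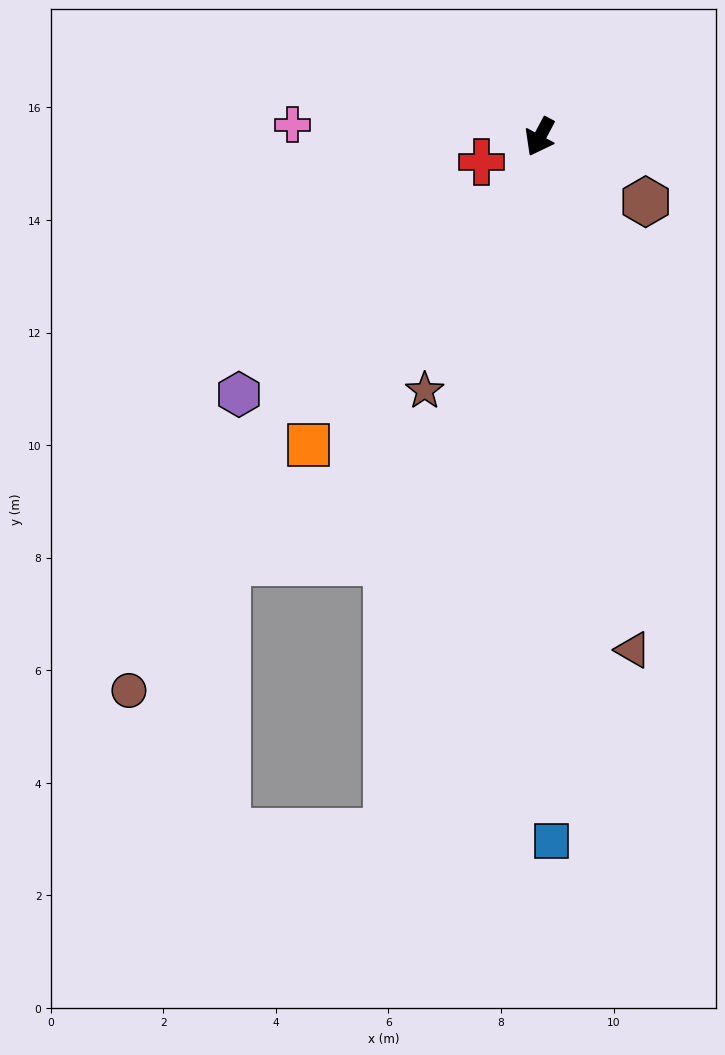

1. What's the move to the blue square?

turn left 29°, forward 12.5 m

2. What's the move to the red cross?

turn right 39°, forward 1.1 m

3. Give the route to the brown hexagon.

turn left 86°, forward 2.2 m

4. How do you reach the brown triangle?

turn left 38°, forward 9.3 m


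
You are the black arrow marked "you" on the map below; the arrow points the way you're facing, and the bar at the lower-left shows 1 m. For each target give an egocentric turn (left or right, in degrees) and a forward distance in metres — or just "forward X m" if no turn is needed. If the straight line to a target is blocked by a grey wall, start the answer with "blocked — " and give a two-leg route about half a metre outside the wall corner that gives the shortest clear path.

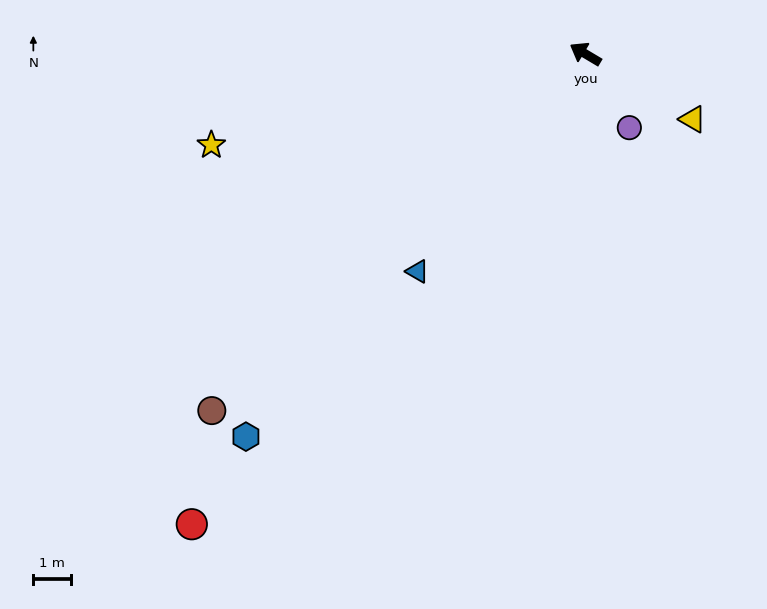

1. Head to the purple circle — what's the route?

turn left 152°, forward 2.3 m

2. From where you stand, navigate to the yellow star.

turn left 44°, forward 10.2 m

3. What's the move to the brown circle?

turn left 74°, forward 13.7 m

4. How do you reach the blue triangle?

turn left 83°, forward 7.3 m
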